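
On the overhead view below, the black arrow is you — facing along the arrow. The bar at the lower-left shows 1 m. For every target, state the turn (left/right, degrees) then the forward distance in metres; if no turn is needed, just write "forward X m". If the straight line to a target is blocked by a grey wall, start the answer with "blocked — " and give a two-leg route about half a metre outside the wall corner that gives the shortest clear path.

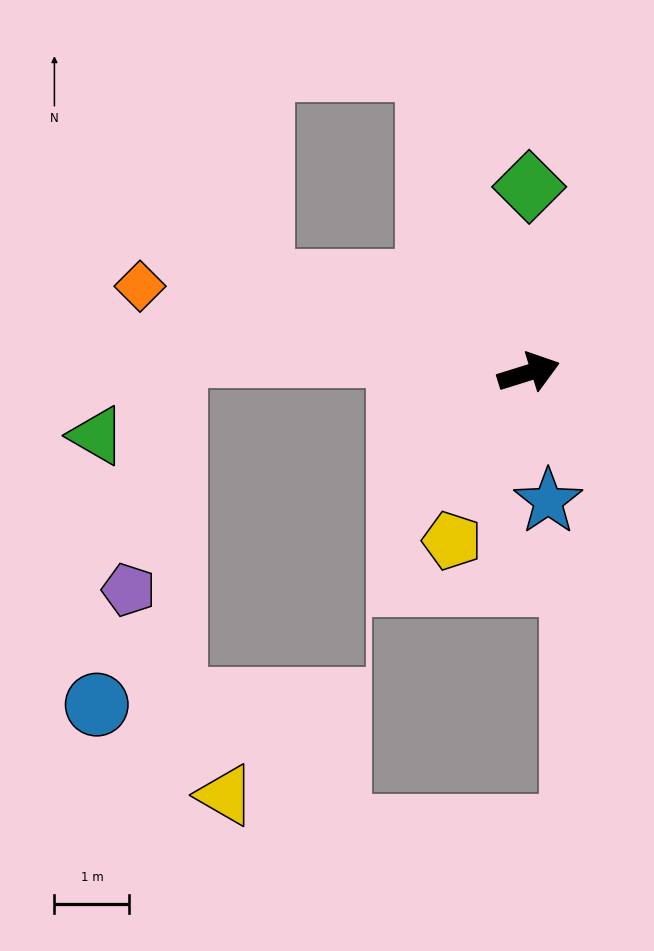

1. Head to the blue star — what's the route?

turn right 99°, forward 1.7 m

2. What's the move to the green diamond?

turn left 73°, forward 2.5 m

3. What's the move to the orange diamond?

turn left 150°, forward 5.3 m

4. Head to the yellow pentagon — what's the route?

turn right 132°, forward 2.5 m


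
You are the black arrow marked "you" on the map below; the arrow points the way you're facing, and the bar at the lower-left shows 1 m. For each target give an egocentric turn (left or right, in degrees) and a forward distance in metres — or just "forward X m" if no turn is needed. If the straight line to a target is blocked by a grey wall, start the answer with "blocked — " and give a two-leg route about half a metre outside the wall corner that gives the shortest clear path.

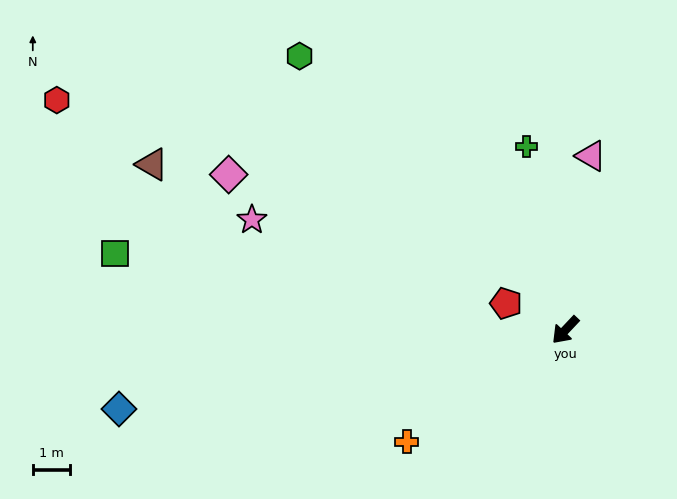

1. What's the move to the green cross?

turn right 125°, forward 5.0 m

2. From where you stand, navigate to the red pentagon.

turn right 71°, forward 1.7 m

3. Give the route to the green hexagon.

turn right 93°, forward 10.2 m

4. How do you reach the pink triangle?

turn right 145°, forward 4.7 m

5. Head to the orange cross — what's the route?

turn right 11°, forward 5.2 m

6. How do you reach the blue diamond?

turn right 37°, forward 12.1 m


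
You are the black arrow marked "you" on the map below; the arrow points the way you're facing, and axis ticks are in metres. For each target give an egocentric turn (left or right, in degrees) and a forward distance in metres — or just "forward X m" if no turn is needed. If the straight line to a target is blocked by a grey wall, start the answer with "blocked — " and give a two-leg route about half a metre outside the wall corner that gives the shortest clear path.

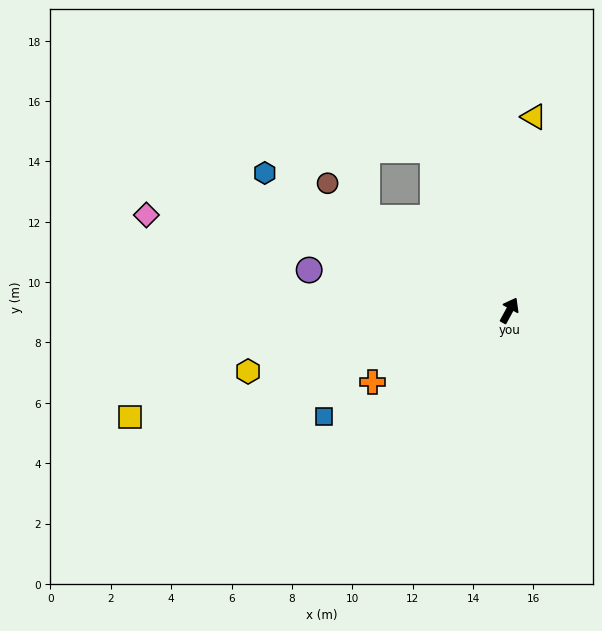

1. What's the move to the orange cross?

turn left 146°, forward 5.1 m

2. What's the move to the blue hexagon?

turn left 89°, forward 9.3 m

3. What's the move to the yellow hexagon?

turn left 132°, forward 8.9 m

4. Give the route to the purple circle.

turn left 107°, forward 6.8 m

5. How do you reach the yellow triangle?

turn left 21°, forward 6.5 m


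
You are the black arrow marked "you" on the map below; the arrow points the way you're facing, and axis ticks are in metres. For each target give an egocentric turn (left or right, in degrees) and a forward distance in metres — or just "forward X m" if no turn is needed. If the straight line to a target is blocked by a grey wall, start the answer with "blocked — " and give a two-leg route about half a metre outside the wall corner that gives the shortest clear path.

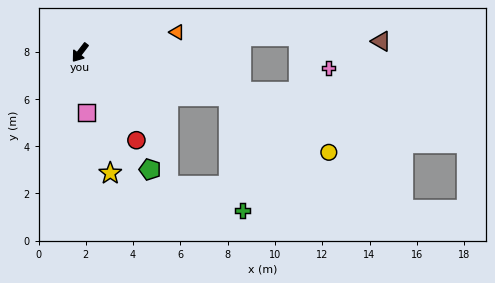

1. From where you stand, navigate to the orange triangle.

turn left 139°, forward 4.2 m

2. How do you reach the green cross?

blocked — turn left 111°, forward 6.5 m, then turn right 66°, forward 4.9 m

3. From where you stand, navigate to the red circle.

turn left 70°, forward 4.4 m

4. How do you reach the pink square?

turn left 44°, forward 2.6 m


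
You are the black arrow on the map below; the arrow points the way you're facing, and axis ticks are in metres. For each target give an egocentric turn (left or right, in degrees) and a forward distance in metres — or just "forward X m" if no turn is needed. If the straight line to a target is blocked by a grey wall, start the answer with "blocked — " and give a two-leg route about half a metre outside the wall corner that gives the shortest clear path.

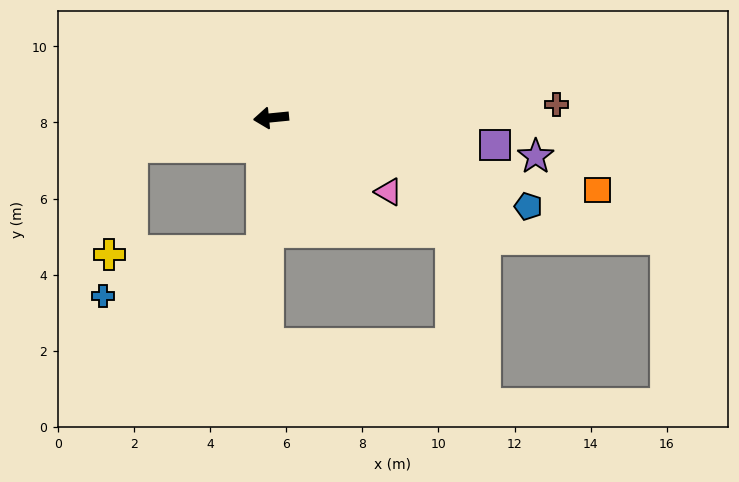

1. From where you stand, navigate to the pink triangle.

turn left 142°, forward 3.6 m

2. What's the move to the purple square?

turn left 168°, forward 5.9 m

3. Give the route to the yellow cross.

blocked — turn left 6°, forward 3.7 m, then turn left 66°, forward 2.9 m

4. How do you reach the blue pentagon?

turn left 155°, forward 7.1 m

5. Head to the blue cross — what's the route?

blocked — turn left 81°, forward 3.5 m, then turn right 71°, forward 4.3 m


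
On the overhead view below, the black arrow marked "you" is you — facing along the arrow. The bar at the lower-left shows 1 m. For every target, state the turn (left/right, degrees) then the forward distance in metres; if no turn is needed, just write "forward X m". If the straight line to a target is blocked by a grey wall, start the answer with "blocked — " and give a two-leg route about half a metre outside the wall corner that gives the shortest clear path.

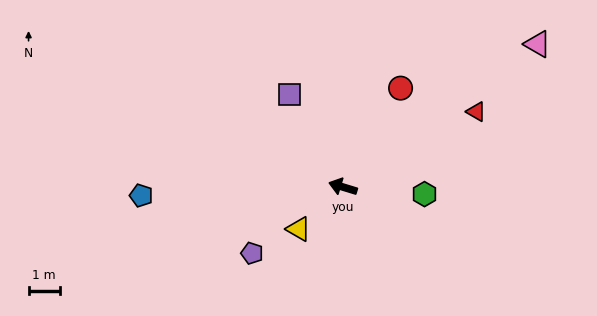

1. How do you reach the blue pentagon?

turn left 19°, forward 6.5 m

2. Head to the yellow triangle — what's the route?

turn left 60°, forward 2.0 m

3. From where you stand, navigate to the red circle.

turn right 103°, forward 3.7 m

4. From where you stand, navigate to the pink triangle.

turn right 127°, forward 7.7 m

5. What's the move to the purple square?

turn right 43°, forward 3.4 m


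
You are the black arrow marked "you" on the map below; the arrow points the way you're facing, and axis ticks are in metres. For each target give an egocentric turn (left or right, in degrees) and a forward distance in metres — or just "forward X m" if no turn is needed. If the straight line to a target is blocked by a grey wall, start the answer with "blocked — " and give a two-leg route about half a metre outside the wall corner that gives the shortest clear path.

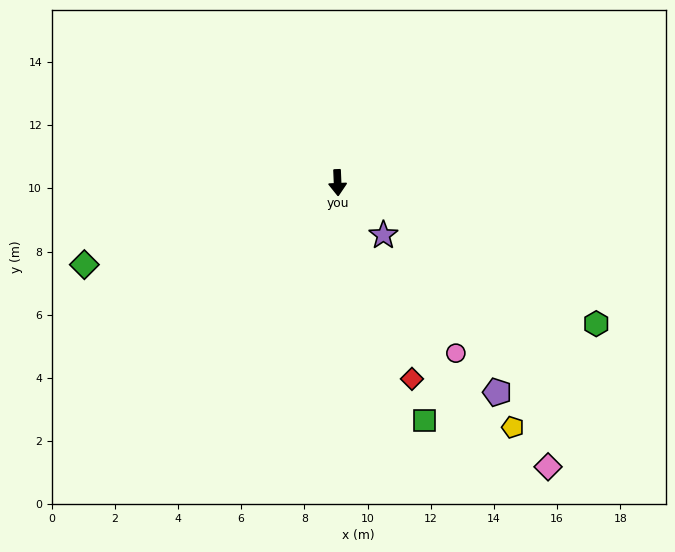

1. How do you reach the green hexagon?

turn left 59°, forward 9.3 m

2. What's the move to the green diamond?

turn right 74°, forward 8.4 m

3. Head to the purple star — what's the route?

turn left 39°, forward 2.2 m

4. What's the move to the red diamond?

turn left 18°, forward 6.6 m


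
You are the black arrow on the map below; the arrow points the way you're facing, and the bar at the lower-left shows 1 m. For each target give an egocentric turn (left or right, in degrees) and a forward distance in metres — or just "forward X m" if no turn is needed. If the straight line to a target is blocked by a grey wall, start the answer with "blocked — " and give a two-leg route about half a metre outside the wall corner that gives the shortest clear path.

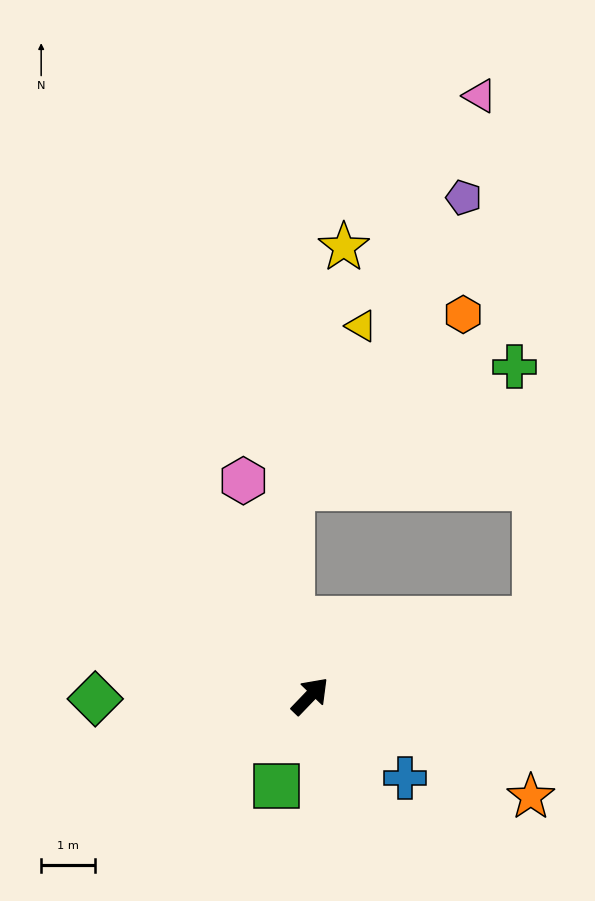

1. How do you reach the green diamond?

turn left 135°, forward 4.0 m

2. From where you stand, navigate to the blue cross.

turn right 87°, forward 2.3 m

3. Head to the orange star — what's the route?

turn right 71°, forward 4.5 m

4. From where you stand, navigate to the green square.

turn right 157°, forward 1.8 m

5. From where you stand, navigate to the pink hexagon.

turn left 61°, forward 4.2 m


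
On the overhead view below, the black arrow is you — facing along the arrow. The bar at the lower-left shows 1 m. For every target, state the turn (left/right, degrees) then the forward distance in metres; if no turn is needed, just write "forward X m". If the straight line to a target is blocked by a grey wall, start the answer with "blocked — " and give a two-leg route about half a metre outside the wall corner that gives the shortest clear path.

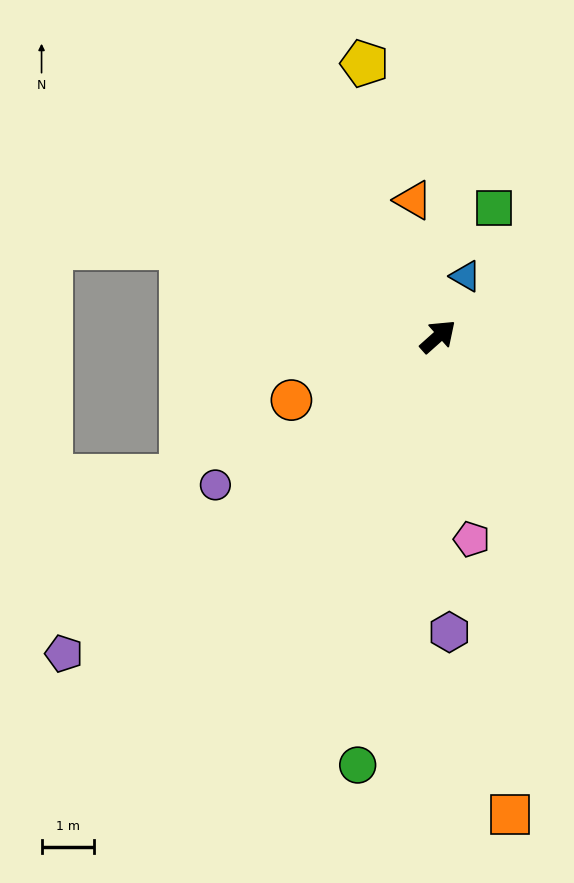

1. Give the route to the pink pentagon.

turn right 122°, forward 3.9 m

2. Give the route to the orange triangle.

turn left 59°, forward 2.6 m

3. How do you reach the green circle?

turn right 142°, forward 8.3 m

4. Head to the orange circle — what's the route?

turn left 162°, forward 3.0 m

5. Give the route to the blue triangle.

turn left 24°, forward 1.3 m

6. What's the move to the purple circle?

turn left 172°, forward 5.1 m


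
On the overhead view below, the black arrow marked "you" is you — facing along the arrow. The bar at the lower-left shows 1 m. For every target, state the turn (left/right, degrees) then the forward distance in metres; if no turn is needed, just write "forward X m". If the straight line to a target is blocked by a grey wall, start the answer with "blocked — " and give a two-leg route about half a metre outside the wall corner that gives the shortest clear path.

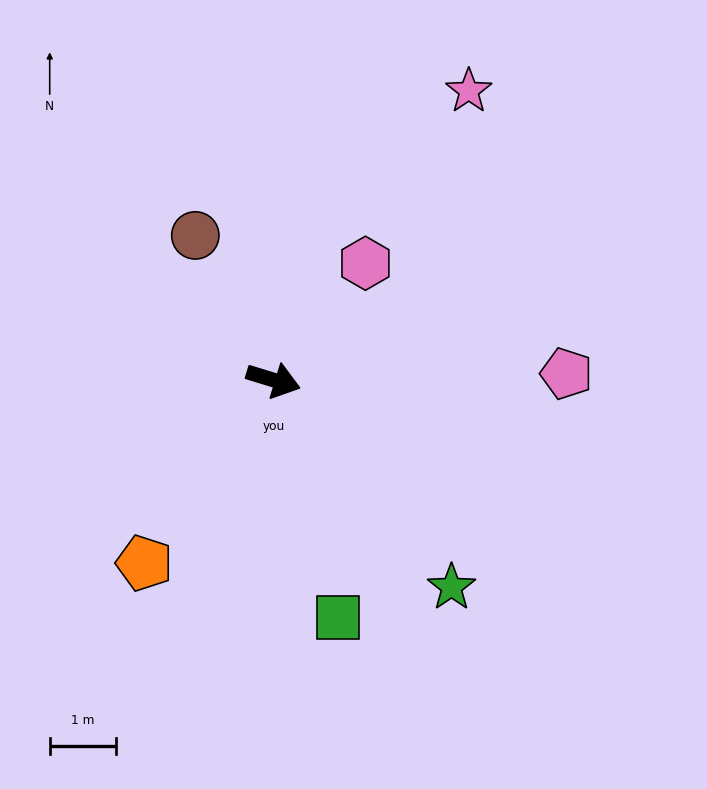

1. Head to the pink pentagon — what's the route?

turn left 18°, forward 4.4 m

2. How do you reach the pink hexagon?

turn left 69°, forward 2.2 m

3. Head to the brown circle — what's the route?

turn left 135°, forward 2.5 m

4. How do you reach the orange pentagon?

turn right 108°, forward 3.4 m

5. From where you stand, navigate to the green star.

turn right 32°, forward 4.1 m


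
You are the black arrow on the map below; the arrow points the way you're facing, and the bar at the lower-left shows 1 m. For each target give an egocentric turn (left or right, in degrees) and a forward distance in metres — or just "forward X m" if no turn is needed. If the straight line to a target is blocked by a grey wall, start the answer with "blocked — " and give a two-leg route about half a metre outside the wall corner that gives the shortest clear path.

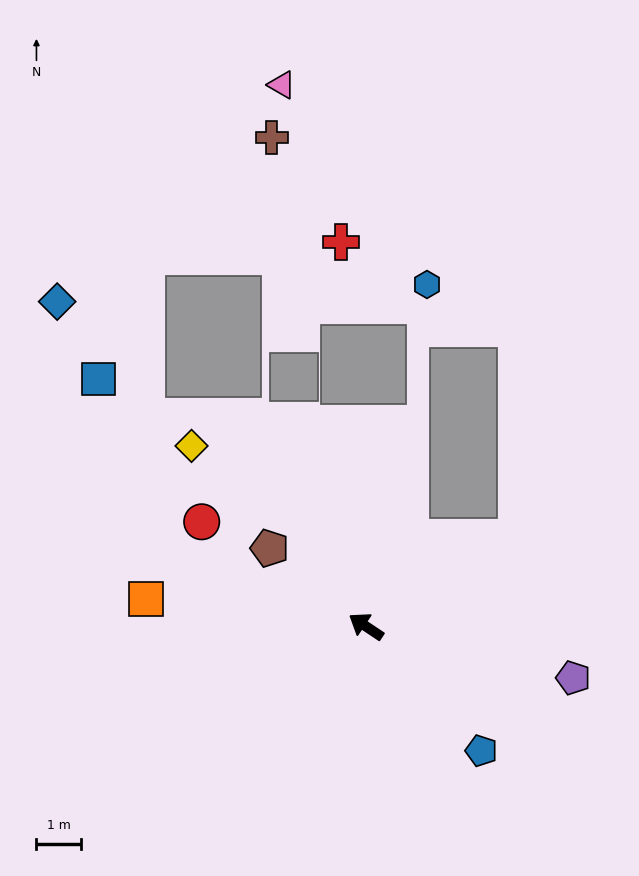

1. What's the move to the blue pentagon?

turn left 167°, forward 3.8 m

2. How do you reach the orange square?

turn left 27°, forward 5.0 m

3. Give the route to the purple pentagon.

turn right 160°, forward 4.8 m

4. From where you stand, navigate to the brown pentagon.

turn right 5°, forward 2.8 m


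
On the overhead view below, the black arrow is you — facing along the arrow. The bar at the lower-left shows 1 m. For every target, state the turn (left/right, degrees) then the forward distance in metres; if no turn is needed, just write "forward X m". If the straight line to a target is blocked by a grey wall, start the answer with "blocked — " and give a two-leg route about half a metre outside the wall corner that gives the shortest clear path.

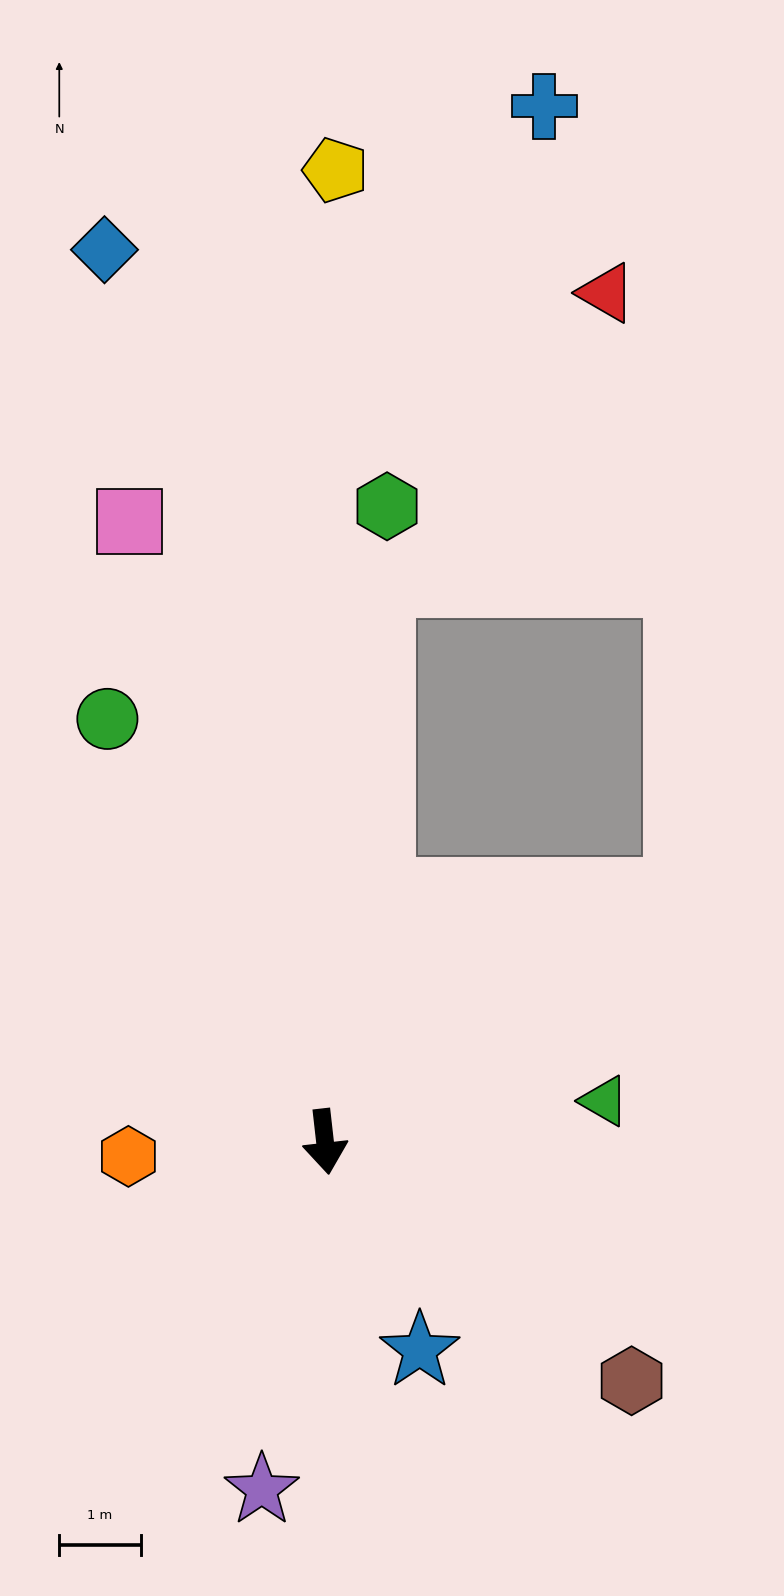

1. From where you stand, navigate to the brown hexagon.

turn left 46°, forward 4.8 m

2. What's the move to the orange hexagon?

turn right 92°, forward 2.4 m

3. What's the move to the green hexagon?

turn left 168°, forward 7.8 m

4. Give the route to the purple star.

turn right 17°, forward 4.3 m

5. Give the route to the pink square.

turn right 169°, forward 8.0 m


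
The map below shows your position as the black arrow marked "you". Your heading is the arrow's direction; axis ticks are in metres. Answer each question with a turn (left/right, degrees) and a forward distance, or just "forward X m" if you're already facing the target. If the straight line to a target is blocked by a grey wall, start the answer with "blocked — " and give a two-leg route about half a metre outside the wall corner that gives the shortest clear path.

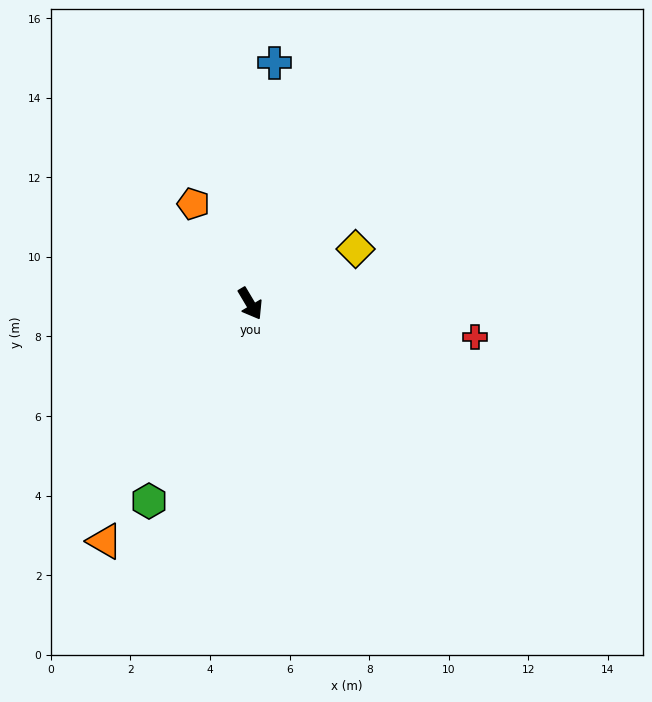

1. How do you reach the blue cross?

turn left 144°, forward 6.1 m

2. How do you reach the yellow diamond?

turn left 87°, forward 3.0 m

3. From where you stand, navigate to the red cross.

turn left 51°, forward 5.7 m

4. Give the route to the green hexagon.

turn right 58°, forward 5.6 m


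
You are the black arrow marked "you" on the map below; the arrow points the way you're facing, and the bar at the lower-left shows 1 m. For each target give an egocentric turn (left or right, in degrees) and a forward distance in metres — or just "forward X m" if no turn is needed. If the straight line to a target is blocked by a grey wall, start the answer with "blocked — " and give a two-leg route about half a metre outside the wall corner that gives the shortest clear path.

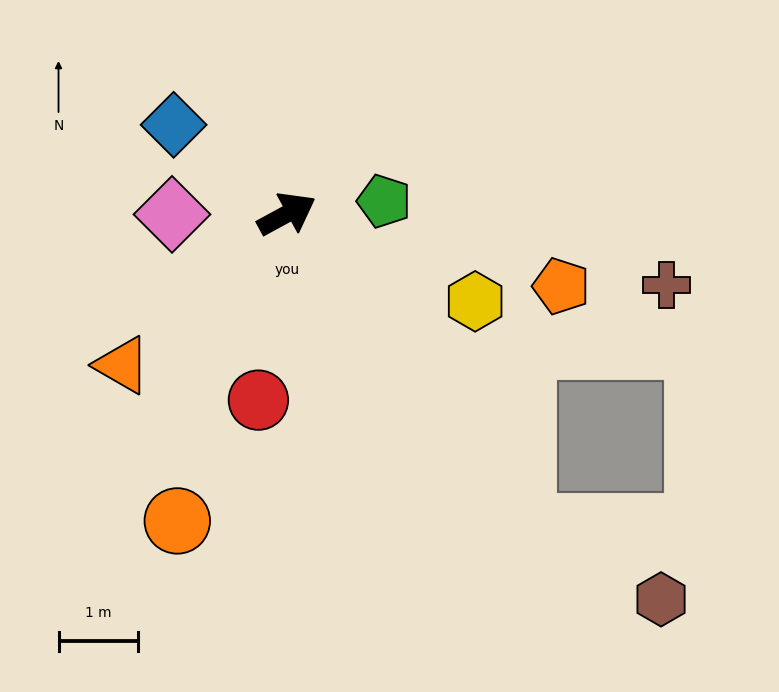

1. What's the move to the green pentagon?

turn right 21°, forward 1.2 m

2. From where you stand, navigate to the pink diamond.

turn left 152°, forward 1.5 m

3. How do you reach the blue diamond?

turn left 113°, forward 1.8 m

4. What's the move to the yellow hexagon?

turn right 54°, forward 2.6 m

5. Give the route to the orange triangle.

turn right 166°, forward 2.8 m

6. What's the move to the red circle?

turn right 127°, forward 2.4 m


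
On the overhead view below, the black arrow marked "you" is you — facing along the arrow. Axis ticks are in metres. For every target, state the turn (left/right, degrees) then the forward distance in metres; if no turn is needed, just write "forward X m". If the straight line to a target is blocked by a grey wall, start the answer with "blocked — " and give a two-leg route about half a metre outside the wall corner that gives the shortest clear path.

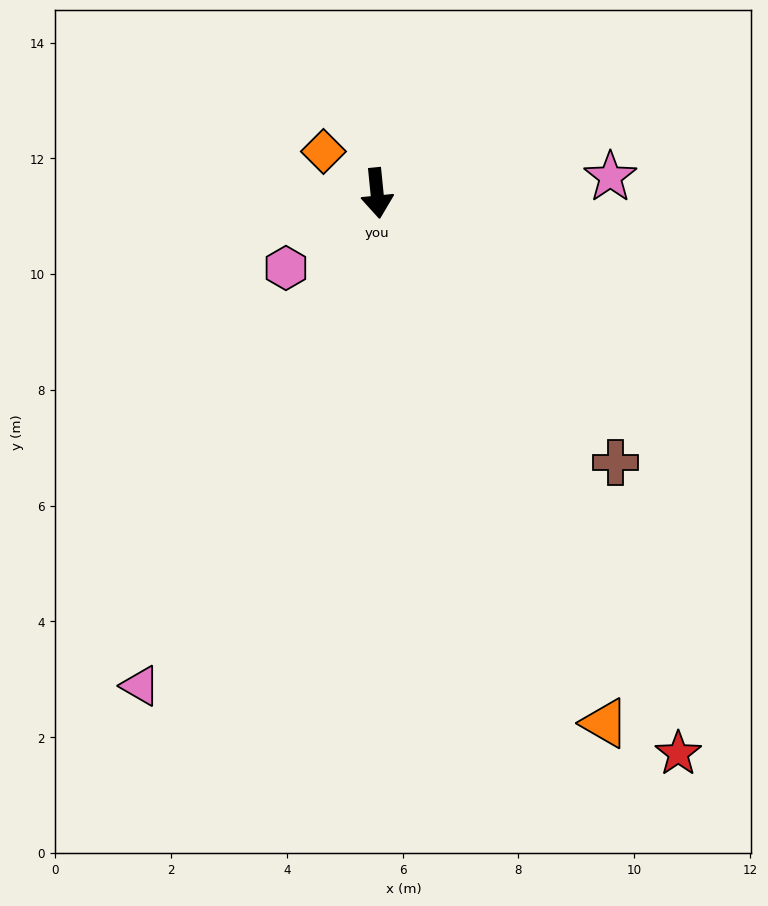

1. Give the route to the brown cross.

turn left 36°, forward 6.2 m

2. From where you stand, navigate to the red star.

turn left 23°, forward 11.0 m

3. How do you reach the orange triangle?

turn left 18°, forward 10.0 m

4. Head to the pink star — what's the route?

turn left 88°, forward 4.0 m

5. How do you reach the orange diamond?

turn right 134°, forward 1.2 m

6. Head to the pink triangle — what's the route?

turn right 31°, forward 9.4 m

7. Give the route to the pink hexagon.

turn right 56°, forward 2.0 m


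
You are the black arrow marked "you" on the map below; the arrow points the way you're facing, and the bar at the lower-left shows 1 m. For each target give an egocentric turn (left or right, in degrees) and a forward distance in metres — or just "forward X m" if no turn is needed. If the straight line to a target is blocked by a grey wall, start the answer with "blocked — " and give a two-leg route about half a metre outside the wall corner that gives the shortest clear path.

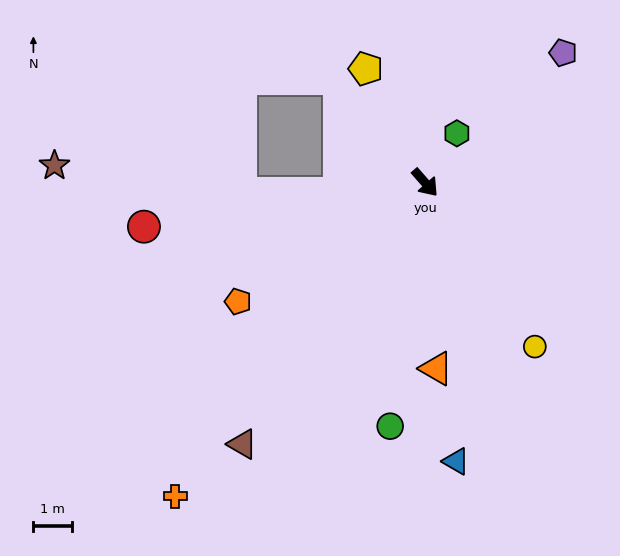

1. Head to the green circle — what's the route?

turn right 49°, forward 6.4 m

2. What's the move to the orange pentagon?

turn right 99°, forward 5.8 m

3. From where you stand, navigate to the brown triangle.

turn right 76°, forward 8.3 m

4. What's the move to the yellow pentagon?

turn left 166°, forward 3.3 m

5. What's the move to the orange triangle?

turn right 38°, forward 4.8 m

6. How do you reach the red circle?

turn right 122°, forward 7.4 m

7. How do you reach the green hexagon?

turn left 106°, forward 1.5 m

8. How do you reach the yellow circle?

turn right 7°, forward 5.1 m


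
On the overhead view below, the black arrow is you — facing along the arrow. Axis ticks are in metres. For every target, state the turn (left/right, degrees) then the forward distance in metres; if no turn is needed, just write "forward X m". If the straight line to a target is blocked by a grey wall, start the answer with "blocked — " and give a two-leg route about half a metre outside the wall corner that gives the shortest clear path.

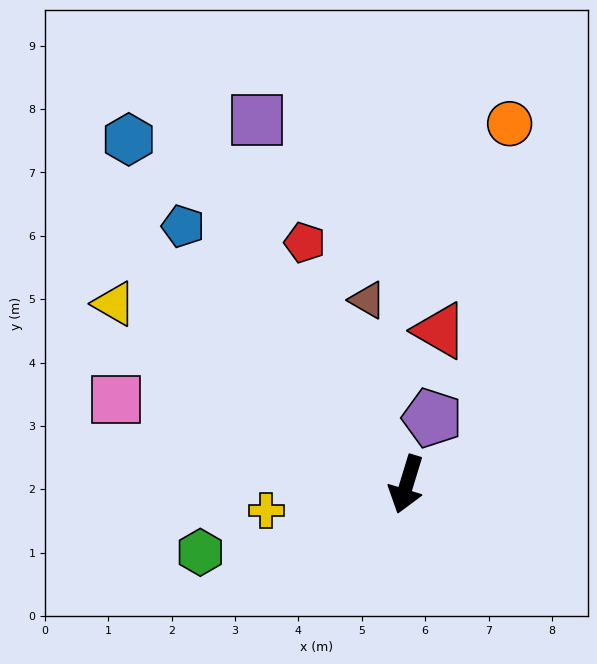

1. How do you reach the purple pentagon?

turn left 176°, forward 1.1 m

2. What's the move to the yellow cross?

turn right 62°, forward 2.2 m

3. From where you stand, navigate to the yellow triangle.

turn right 105°, forward 5.4 m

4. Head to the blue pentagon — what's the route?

turn right 122°, forward 5.4 m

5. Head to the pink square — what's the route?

turn right 89°, forward 4.8 m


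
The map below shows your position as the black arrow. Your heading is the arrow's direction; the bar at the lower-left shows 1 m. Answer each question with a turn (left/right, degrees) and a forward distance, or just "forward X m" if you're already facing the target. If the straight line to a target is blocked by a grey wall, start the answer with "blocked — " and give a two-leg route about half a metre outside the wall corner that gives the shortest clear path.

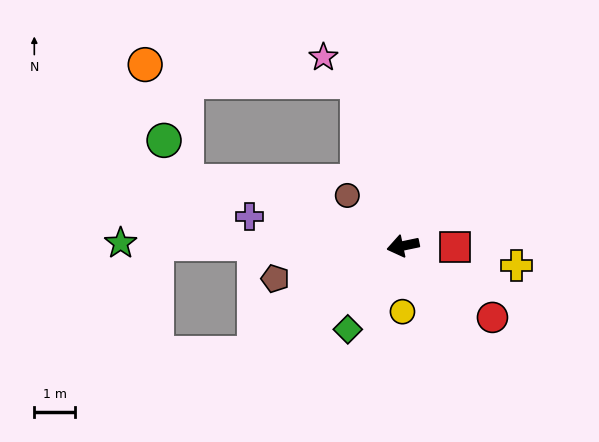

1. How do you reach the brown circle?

turn right 54°, forward 1.9 m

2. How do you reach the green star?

turn right 12°, forward 7.0 m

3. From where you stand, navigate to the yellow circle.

turn left 78°, forward 1.6 m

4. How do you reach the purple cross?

turn right 23°, forward 3.8 m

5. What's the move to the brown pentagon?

turn left 3°, forward 3.3 m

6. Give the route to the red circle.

turn left 130°, forward 2.8 m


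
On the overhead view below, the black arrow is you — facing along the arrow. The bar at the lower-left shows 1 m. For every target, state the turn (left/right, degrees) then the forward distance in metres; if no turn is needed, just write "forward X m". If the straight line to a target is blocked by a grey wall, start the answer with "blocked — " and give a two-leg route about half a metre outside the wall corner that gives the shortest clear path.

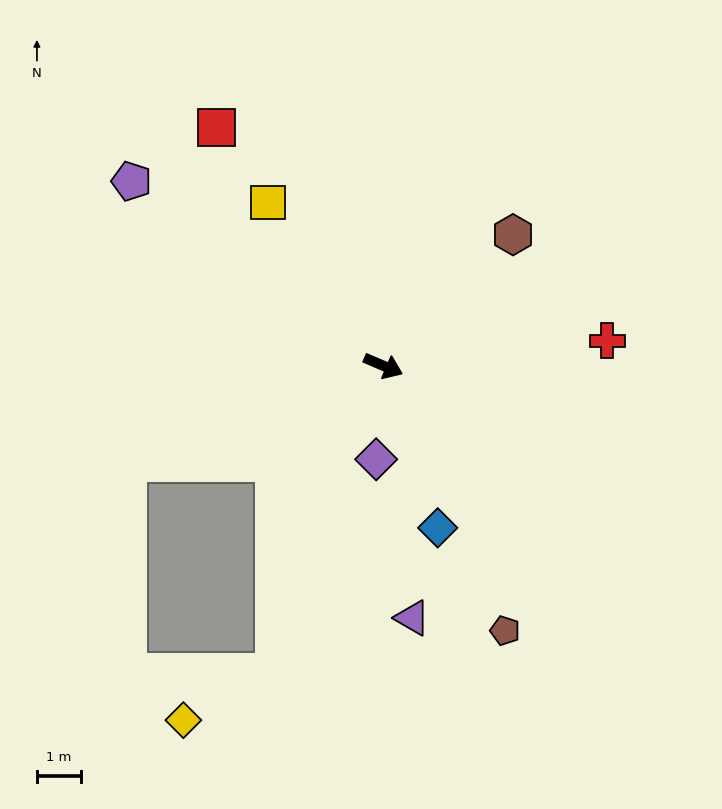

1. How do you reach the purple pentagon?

turn left 167°, forward 7.1 m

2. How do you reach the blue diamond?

turn right 48°, forward 3.9 m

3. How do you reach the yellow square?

turn left 148°, forward 4.5 m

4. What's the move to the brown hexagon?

turn left 68°, forward 4.2 m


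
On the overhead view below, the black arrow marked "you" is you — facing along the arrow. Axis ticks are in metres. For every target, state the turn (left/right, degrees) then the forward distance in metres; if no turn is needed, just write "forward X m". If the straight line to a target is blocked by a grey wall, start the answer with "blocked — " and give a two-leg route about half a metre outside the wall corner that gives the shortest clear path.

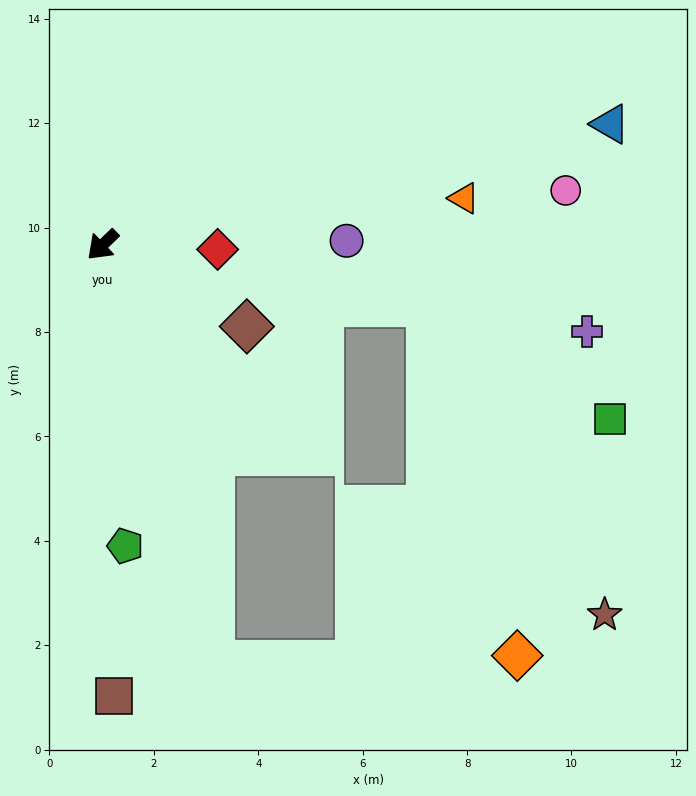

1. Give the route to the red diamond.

turn left 134°, forward 2.2 m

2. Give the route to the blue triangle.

turn left 149°, forward 10.0 m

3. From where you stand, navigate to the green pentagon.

turn left 50°, forward 5.8 m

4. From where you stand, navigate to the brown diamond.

turn left 107°, forward 3.2 m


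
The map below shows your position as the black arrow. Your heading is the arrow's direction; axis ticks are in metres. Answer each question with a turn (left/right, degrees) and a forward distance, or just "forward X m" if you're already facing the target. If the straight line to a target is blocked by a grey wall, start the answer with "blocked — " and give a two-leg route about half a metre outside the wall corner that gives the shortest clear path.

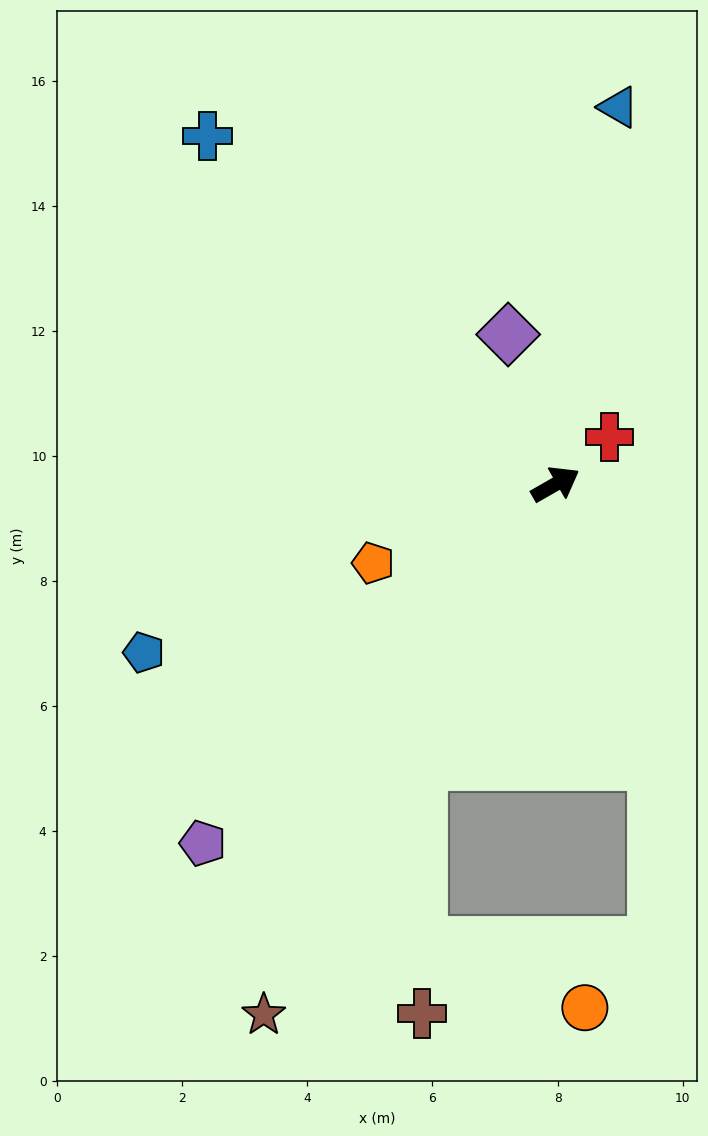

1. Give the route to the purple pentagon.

turn right 164°, forward 8.0 m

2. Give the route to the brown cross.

blocked — turn right 146°, forward 5.0 m, then turn left 27°, forward 4.0 m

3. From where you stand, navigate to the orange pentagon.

turn left 174°, forward 3.2 m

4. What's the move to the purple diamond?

turn left 78°, forward 2.5 m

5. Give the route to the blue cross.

turn left 105°, forward 7.9 m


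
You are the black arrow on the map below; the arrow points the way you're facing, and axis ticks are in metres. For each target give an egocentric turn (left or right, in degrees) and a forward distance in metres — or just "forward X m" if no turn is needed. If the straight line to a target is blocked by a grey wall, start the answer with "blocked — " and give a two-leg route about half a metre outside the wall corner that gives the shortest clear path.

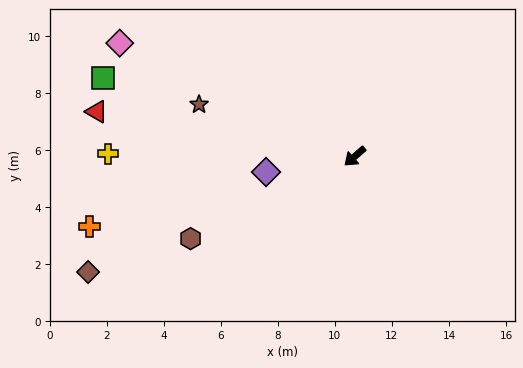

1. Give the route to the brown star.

turn right 60°, forward 5.8 m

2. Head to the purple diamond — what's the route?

turn right 31°, forward 3.2 m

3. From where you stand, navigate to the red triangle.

turn right 51°, forward 9.2 m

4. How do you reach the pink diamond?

turn right 67°, forward 9.2 m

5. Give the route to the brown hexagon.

turn right 15°, forward 6.4 m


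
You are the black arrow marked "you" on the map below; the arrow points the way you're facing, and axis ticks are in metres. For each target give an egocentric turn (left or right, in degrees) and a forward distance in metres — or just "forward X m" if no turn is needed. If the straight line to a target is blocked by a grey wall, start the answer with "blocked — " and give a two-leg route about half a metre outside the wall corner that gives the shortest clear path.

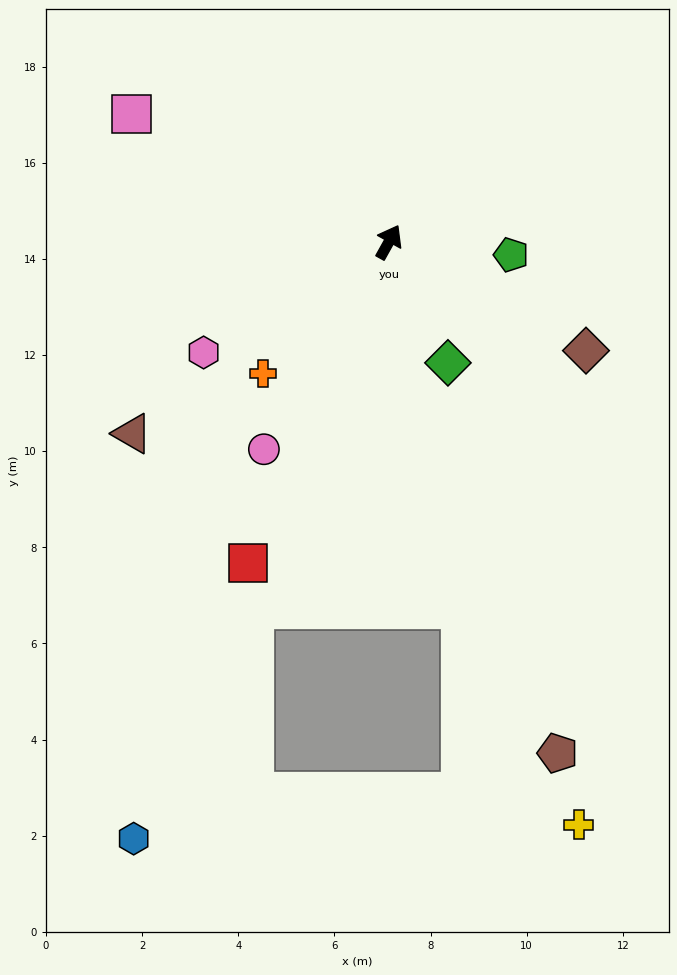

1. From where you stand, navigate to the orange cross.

turn left 165°, forward 3.8 m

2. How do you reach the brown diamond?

turn right 90°, forward 4.7 m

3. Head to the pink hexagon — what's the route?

turn left 150°, forward 4.5 m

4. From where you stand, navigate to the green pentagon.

turn right 67°, forward 2.6 m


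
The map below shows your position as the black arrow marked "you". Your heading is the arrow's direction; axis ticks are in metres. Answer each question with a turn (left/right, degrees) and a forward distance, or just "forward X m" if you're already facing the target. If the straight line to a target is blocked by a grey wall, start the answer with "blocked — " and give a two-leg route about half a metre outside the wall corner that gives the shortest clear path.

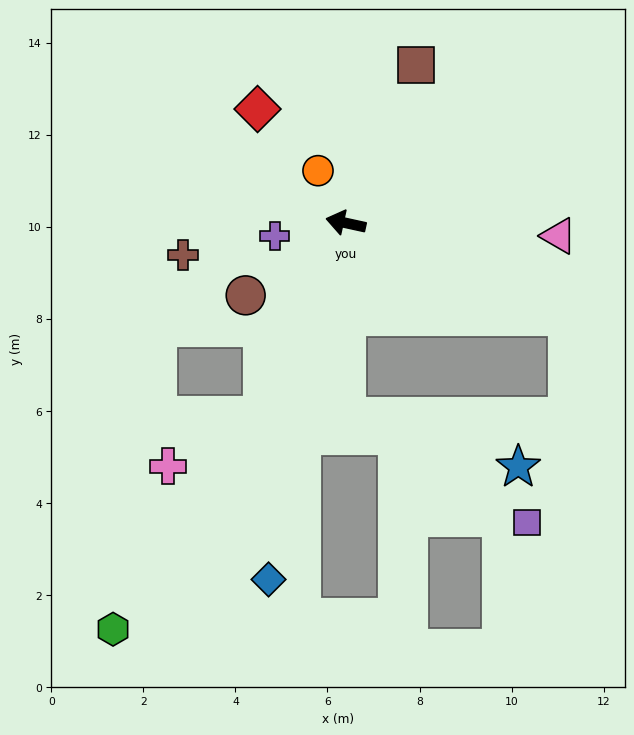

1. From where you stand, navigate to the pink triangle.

turn right 171°, forward 4.6 m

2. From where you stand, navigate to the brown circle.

turn left 48°, forward 2.7 m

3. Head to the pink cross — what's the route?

blocked — turn left 79°, forward 4.6 m, then turn right 38°, forward 2.3 m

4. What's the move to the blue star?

blocked — turn left 102°, forward 4.2 m, then turn left 74°, forward 3.9 m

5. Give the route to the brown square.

turn right 102°, forward 3.8 m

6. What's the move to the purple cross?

turn left 23°, forward 1.6 m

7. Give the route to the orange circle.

turn right 50°, forward 1.3 m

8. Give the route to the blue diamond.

turn left 90°, forward 7.9 m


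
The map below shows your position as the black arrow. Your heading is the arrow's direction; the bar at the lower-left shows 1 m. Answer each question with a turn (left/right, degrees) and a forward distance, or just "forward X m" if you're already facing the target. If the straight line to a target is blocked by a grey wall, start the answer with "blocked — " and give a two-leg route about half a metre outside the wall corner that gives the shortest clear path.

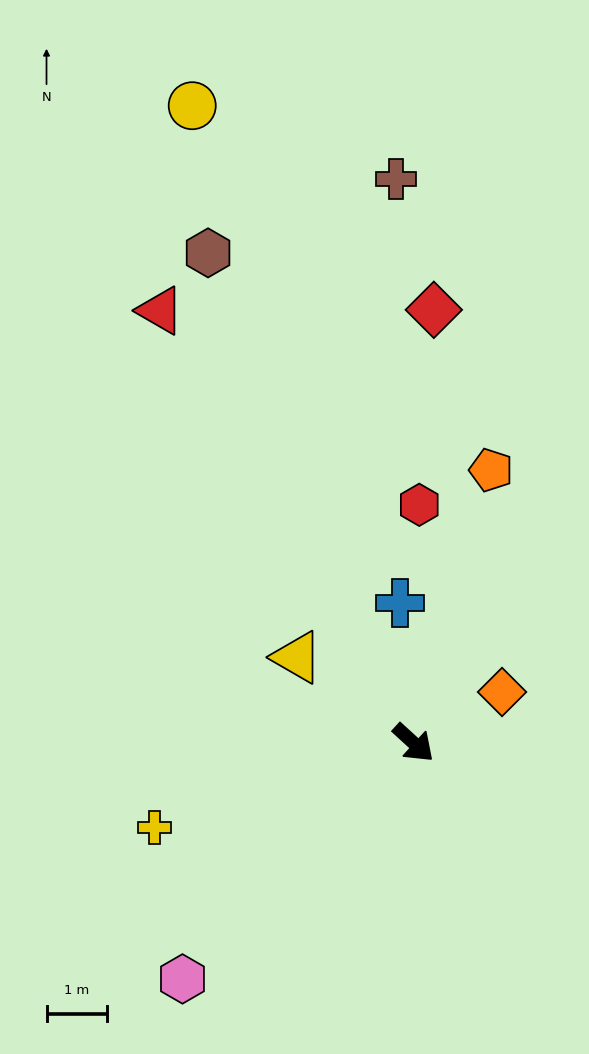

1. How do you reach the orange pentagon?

turn left 117°, forward 4.7 m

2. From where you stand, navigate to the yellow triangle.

turn right 174°, forward 2.4 m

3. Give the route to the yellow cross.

turn right 119°, forward 4.5 m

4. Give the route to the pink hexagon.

turn right 92°, forward 5.5 m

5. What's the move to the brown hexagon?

turn left 155°, forward 8.8 m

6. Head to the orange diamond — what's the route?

turn left 72°, forward 1.7 m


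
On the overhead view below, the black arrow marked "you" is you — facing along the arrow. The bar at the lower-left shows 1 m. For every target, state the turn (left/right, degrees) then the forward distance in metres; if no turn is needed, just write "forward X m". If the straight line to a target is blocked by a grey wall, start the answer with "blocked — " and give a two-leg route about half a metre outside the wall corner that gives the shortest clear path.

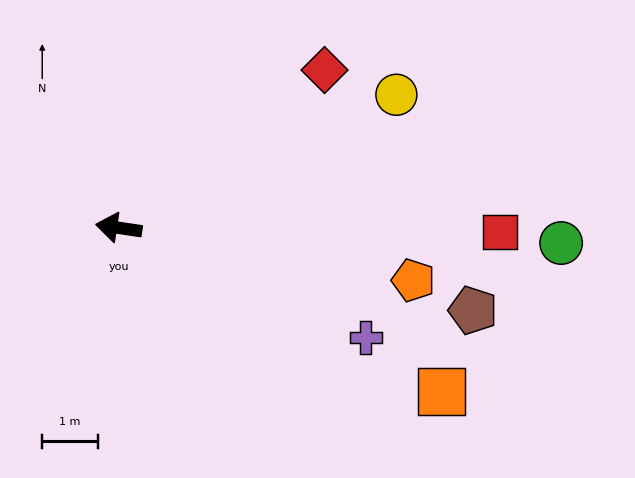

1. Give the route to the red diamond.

turn right 134°, forward 4.7 m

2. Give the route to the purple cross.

turn left 165°, forward 4.9 m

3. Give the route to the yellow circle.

turn right 146°, forward 5.5 m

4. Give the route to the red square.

turn right 172°, forward 6.9 m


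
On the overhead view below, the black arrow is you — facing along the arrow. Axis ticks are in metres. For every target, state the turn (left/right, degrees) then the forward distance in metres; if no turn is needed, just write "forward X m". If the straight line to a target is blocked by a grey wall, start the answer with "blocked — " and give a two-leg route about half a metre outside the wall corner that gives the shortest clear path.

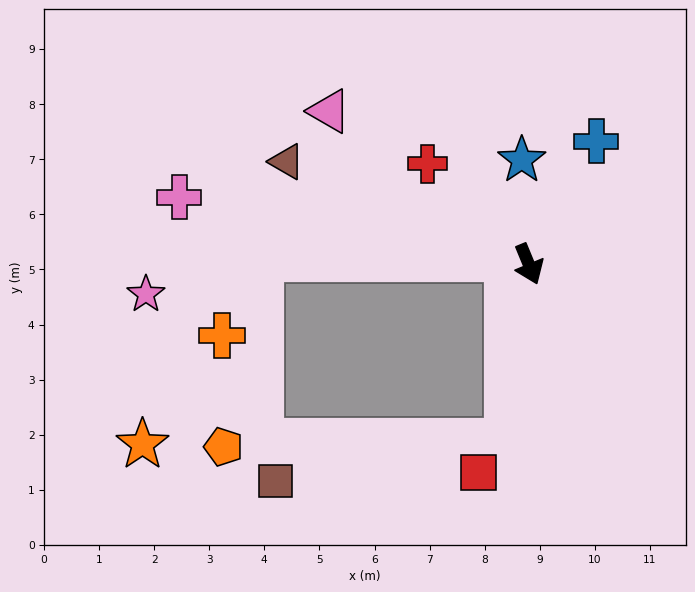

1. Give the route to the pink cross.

turn right 123°, forward 6.5 m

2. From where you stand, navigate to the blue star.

turn left 161°, forward 1.9 m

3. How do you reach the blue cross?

turn left 129°, forward 2.5 m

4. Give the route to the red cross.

turn right 157°, forward 2.6 m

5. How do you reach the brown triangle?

turn right 135°, forward 4.8 m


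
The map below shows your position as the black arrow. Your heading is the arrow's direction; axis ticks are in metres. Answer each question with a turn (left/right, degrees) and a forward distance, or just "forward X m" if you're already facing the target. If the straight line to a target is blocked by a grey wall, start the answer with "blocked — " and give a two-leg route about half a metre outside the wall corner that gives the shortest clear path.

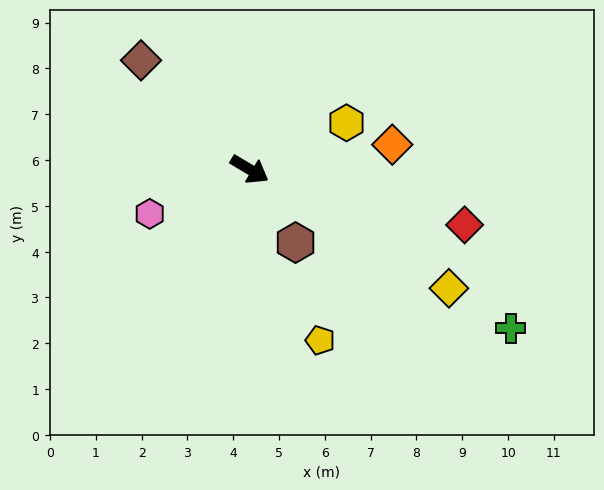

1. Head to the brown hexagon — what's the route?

turn right 27°, forward 1.9 m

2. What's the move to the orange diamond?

turn left 41°, forward 3.2 m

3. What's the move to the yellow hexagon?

turn left 57°, forward 2.3 m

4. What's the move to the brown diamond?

turn left 166°, forward 3.4 m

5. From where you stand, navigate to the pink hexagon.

turn right 125°, forward 2.4 m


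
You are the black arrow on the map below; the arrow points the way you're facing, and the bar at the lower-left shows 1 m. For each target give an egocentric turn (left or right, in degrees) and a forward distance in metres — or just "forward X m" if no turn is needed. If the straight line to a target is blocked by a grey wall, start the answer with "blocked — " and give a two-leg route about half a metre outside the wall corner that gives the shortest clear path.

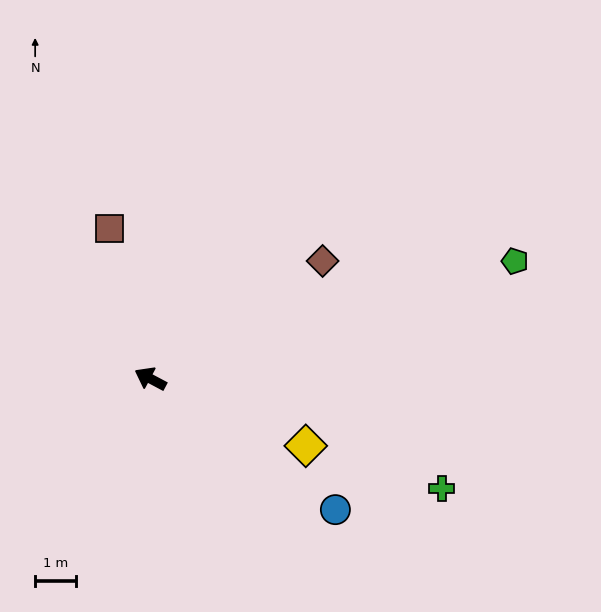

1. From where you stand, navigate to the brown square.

turn right 47°, forward 3.8 m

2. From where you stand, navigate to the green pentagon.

turn right 134°, forward 9.3 m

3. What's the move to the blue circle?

turn left 173°, forward 5.5 m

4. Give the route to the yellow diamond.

turn right 175°, forward 4.1 m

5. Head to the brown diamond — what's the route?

turn right 118°, forward 5.0 m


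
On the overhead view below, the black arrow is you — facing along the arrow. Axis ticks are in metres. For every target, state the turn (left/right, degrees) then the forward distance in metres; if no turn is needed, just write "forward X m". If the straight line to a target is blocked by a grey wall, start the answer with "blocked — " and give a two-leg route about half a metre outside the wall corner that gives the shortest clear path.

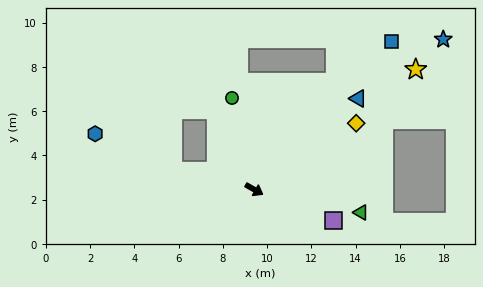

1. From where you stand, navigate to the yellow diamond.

turn left 63°, forward 5.5 m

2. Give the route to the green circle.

turn left 133°, forward 4.3 m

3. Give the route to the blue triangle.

turn left 71°, forward 6.2 m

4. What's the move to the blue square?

turn left 77°, forward 9.1 m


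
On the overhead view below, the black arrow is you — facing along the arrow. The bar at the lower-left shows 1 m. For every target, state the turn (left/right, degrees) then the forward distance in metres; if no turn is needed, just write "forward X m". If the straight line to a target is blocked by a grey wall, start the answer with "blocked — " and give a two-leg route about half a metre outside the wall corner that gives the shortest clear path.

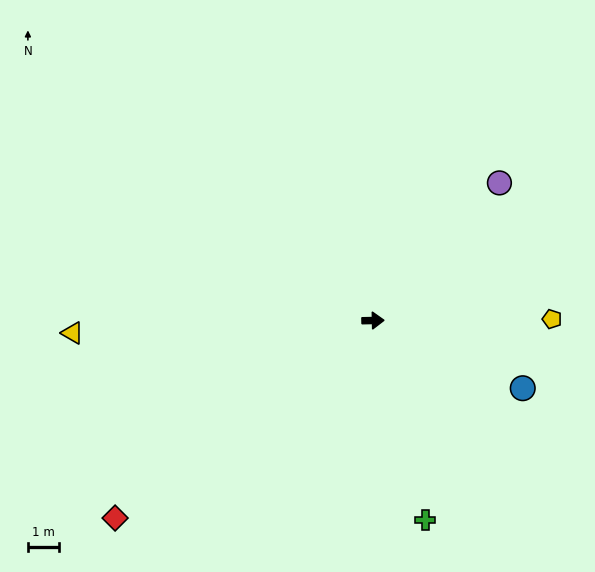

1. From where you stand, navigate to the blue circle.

turn right 25°, forward 5.4 m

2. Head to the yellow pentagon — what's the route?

forward 5.8 m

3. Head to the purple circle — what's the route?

turn left 46°, forward 6.1 m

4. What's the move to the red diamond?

turn right 144°, forward 10.6 m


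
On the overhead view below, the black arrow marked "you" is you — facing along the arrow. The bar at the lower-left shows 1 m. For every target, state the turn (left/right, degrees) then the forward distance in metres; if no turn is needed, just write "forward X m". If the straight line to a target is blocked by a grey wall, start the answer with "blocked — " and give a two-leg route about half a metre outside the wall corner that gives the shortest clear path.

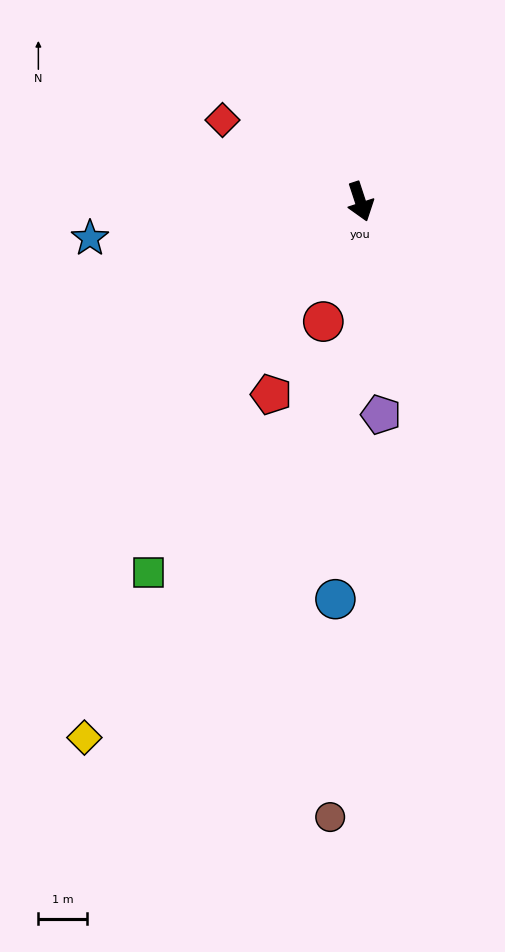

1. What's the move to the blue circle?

turn right 22°, forward 8.1 m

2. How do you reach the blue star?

turn right 100°, forward 5.6 m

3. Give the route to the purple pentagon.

turn right 13°, forward 4.4 m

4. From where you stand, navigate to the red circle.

turn right 35°, forward 2.6 m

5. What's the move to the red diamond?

turn right 139°, forward 3.3 m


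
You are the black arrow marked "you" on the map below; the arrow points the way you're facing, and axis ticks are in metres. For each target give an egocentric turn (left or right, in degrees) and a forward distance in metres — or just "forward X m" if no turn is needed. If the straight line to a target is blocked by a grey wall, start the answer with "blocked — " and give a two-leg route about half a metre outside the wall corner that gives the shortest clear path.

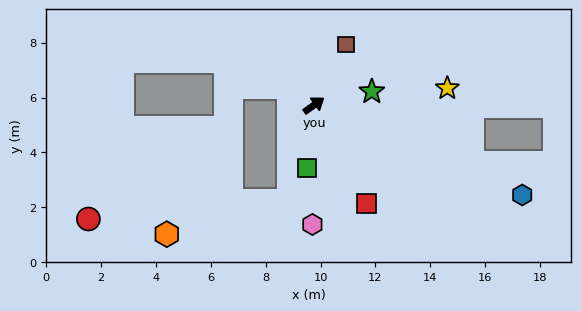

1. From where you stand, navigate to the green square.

turn right 132°, forward 2.3 m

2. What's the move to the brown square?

turn left 27°, forward 2.5 m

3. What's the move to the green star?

turn right 23°, forward 2.2 m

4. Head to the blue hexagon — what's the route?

turn right 59°, forward 8.3 m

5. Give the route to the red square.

turn right 97°, forward 4.1 m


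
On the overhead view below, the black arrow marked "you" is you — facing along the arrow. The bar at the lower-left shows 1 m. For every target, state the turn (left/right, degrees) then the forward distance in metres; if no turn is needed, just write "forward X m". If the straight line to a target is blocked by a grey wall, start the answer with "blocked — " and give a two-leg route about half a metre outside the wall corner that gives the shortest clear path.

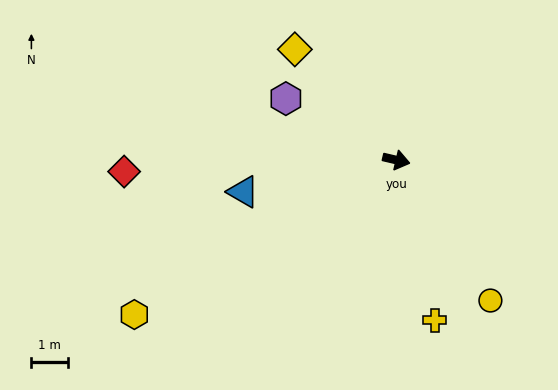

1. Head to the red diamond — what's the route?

turn right 164°, forward 7.5 m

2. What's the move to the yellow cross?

turn right 63°, forward 4.5 m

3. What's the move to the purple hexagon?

turn left 164°, forward 3.5 m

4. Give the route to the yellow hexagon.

turn right 136°, forward 8.3 m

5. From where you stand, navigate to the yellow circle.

turn right 43°, forward 4.6 m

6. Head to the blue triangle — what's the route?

turn right 155°, forward 4.3 m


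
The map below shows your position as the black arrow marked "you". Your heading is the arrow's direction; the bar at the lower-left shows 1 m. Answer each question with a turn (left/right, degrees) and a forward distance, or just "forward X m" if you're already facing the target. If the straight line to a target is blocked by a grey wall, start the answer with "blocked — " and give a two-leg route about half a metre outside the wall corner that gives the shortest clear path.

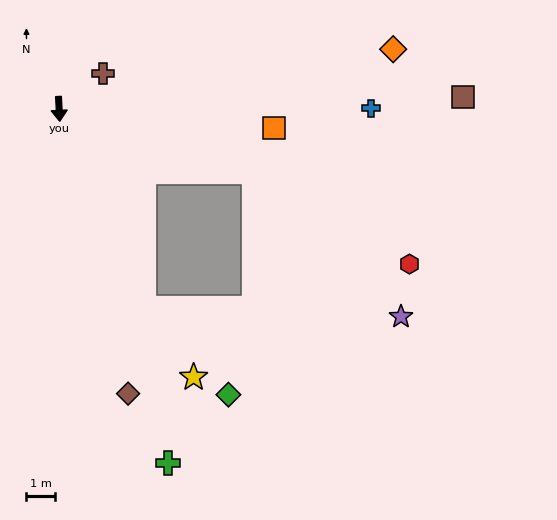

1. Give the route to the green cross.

turn left 14°, forward 12.8 m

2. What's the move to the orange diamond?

turn left 97°, forward 11.7 m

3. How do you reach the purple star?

blocked — turn left 69°, forward 7.1 m, then turn right 26°, forward 7.1 m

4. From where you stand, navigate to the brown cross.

turn left 126°, forward 2.0 m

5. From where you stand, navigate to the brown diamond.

turn left 11°, forward 10.1 m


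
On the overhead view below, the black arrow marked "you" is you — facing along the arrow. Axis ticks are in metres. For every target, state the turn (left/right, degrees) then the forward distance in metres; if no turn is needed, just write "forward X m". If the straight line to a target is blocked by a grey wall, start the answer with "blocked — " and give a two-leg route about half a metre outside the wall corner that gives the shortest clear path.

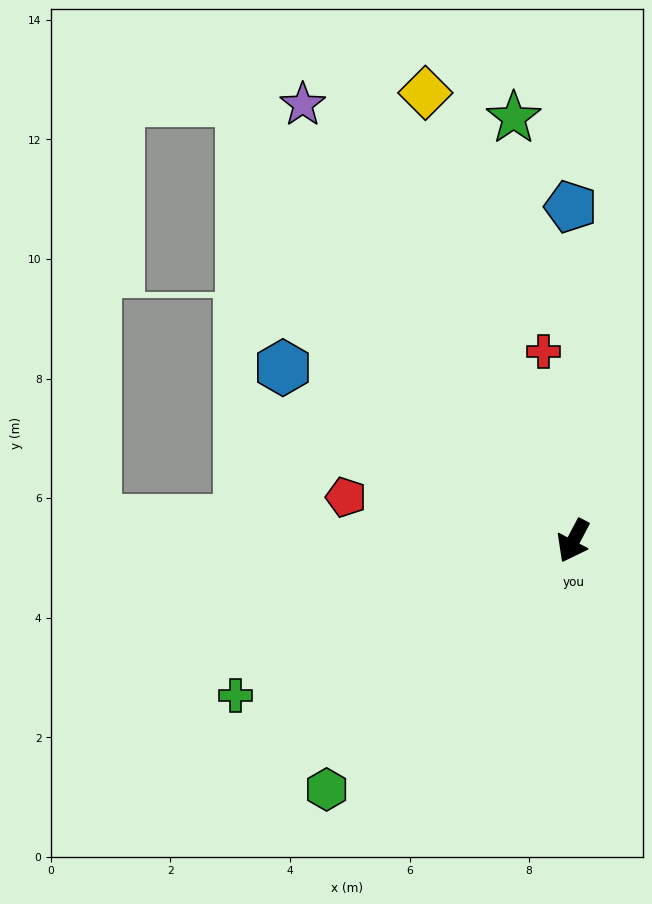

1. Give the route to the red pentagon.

turn right 73°, forward 3.9 m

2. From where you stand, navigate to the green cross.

turn right 38°, forward 6.2 m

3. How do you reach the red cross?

turn right 143°, forward 3.2 m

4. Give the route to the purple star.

turn right 120°, forward 8.6 m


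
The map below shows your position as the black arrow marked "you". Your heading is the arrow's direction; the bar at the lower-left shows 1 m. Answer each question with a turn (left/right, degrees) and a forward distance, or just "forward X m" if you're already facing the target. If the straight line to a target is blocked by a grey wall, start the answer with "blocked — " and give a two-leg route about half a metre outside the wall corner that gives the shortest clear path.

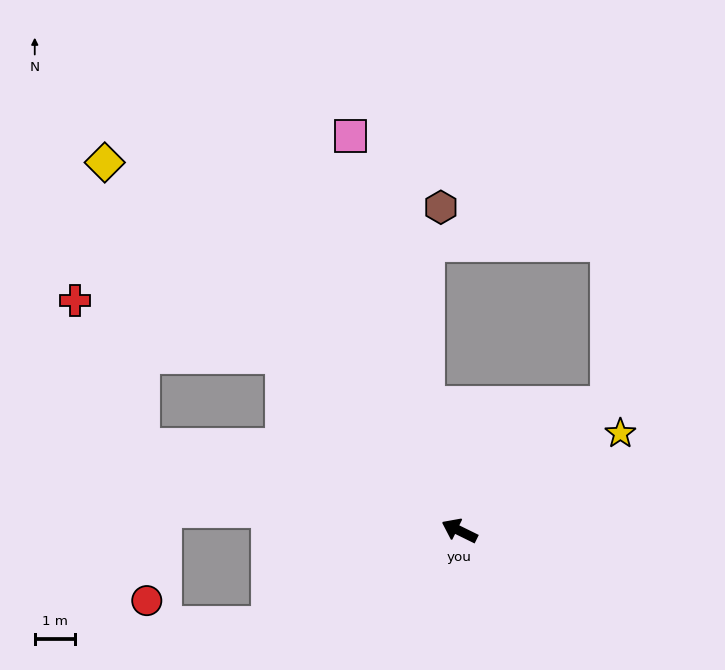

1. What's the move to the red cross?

blocked — turn right 18°, forward 6.2 m, then turn left 29°, forward 5.4 m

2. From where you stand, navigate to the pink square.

turn right 48°, forward 10.3 m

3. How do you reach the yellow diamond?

turn right 20°, forward 12.8 m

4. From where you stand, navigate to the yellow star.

turn right 123°, forward 4.7 m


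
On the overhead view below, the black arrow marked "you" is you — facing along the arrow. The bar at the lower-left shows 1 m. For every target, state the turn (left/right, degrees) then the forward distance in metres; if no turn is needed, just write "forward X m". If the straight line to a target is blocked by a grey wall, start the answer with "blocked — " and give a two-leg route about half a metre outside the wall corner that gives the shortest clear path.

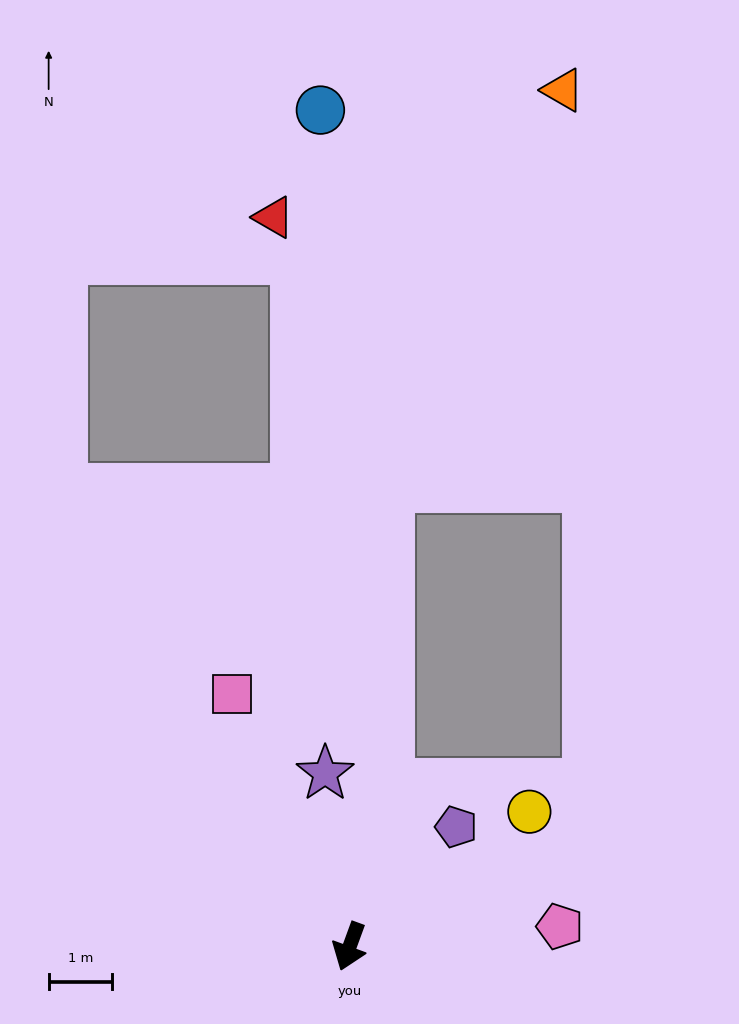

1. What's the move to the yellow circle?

turn left 147°, forward 3.5 m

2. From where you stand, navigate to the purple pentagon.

turn left 158°, forward 2.5 m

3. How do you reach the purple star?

turn right 152°, forward 2.7 m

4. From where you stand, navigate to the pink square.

turn right 135°, forward 4.4 m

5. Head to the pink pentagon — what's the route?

turn left 116°, forward 3.3 m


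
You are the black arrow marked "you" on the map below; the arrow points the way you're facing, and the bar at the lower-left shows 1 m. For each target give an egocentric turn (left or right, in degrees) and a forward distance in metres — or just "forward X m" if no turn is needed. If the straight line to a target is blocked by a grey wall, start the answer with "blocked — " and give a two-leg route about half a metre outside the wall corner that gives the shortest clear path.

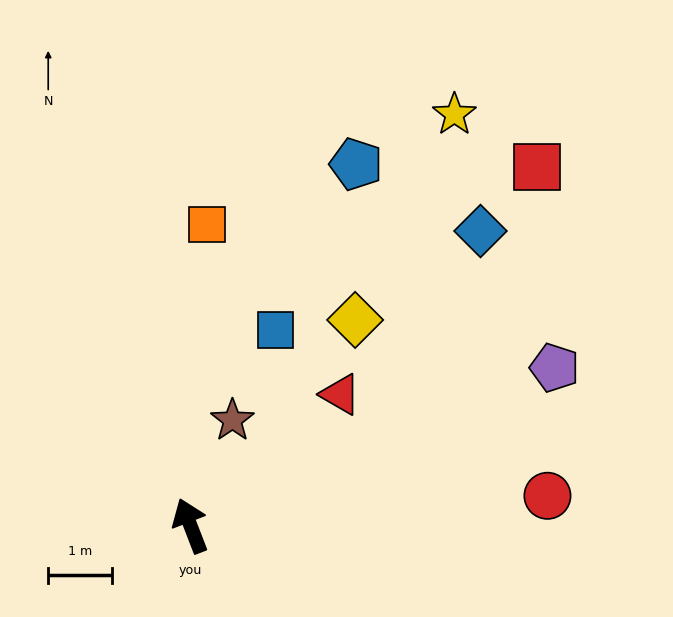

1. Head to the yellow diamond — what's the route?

turn right 60°, forward 4.1 m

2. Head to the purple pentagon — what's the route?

turn right 88°, forward 6.2 m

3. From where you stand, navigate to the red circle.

turn right 106°, forward 5.6 m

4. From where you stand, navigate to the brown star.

turn right 43°, forward 1.8 m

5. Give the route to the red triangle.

turn right 70°, forward 3.1 m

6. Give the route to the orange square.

turn right 24°, forward 4.7 m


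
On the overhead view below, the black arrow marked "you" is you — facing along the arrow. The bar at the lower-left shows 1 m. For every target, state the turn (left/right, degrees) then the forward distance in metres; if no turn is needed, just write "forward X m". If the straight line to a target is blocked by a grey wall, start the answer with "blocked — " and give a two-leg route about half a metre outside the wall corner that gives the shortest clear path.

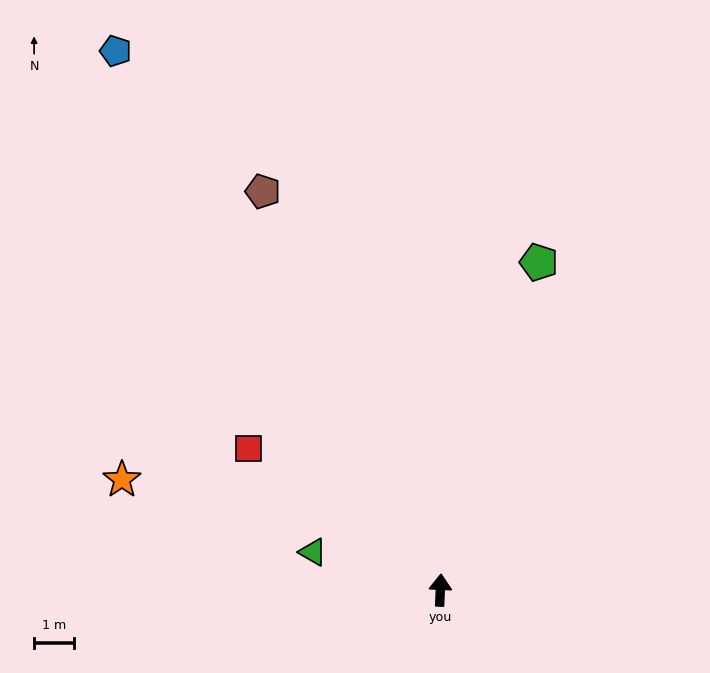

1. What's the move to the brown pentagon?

turn left 26°, forward 10.9 m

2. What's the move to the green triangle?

turn left 76°, forward 3.3 m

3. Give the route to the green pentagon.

turn right 14°, forward 8.6 m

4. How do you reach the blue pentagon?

turn left 34°, forward 15.8 m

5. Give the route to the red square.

turn left 56°, forward 6.0 m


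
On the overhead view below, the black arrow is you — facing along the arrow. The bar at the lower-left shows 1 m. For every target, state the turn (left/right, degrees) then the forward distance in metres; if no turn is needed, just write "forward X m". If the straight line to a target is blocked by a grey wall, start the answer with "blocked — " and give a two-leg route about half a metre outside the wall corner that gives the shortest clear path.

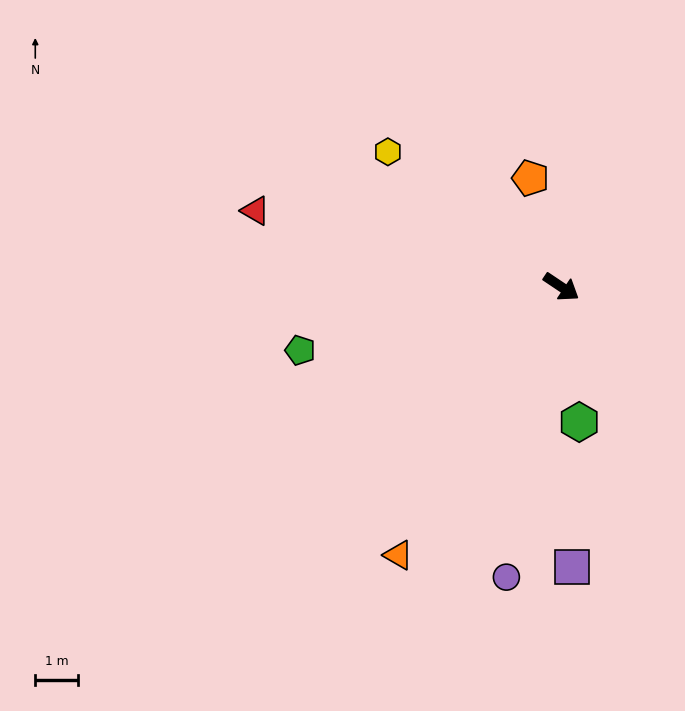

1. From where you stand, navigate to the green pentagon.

turn right 133°, forward 6.3 m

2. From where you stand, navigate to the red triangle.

turn right 160°, forward 7.4 m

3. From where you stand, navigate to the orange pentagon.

turn left 140°, forward 2.7 m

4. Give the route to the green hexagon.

turn right 49°, forward 3.2 m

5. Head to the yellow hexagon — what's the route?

turn left 176°, forward 5.2 m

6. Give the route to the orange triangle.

turn right 88°, forward 7.4 m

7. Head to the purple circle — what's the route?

turn right 67°, forward 6.9 m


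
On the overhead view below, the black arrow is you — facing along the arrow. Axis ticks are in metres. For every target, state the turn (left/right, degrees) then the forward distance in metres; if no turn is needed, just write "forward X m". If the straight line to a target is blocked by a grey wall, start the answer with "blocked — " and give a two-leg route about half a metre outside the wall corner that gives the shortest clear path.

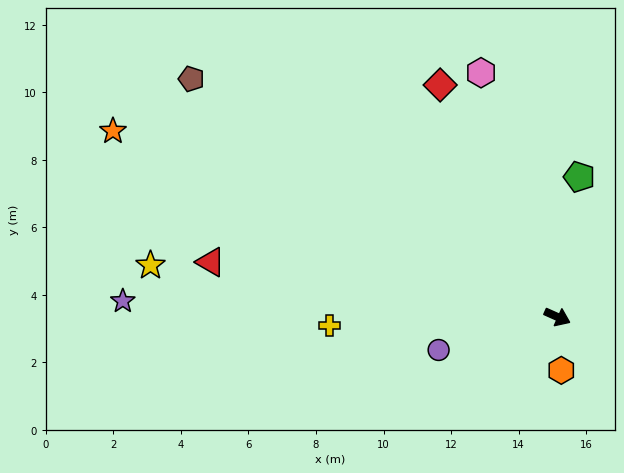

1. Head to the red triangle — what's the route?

turn right 165°, forward 10.4 m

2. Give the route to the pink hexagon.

turn left 131°, forward 7.6 m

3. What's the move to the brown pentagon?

turn left 171°, forward 12.9 m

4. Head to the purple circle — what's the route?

turn right 140°, forward 3.7 m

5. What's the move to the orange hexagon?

turn right 62°, forward 1.6 m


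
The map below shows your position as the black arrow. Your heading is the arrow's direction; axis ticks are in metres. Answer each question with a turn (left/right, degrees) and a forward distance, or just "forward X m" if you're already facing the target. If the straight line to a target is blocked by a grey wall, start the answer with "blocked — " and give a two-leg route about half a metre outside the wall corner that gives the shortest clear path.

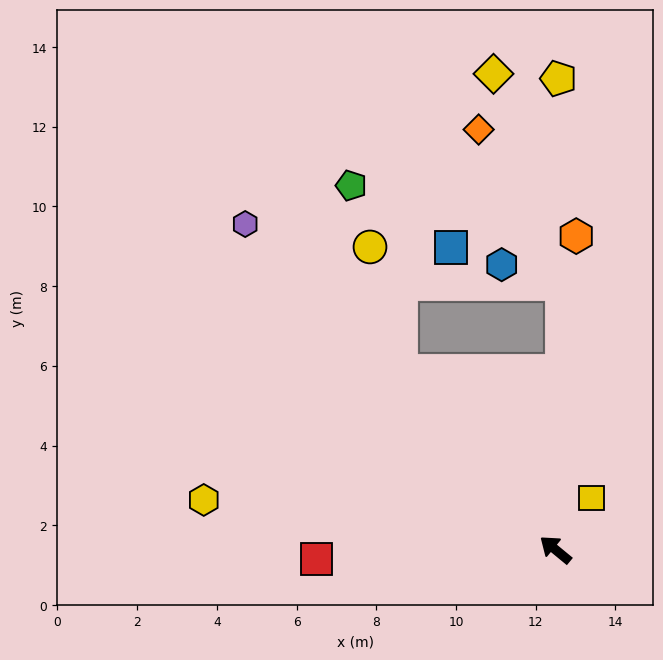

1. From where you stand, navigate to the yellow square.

turn right 85°, forward 1.6 m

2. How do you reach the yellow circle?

blocked — turn right 10°, forward 5.9 m, then turn right 26°, forward 3.2 m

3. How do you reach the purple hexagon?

turn right 7°, forward 11.3 m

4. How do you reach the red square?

turn left 42°, forward 6.0 m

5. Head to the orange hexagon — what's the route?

turn right 54°, forward 7.9 m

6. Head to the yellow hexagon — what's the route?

turn left 31°, forward 8.9 m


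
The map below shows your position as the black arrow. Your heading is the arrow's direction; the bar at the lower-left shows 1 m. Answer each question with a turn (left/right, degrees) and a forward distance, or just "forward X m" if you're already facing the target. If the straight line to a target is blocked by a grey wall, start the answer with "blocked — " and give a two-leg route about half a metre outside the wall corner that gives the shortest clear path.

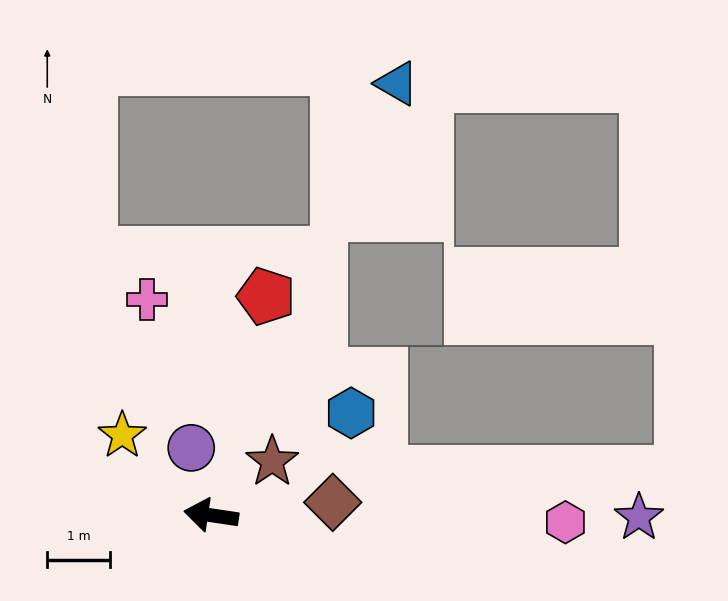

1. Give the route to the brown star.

turn right 130°, forward 1.3 m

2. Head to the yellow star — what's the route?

turn right 33°, forward 1.9 m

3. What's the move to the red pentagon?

turn right 96°, forward 3.6 m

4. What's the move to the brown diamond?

turn right 165°, forward 2.0 m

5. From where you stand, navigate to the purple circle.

turn right 65°, forward 1.1 m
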